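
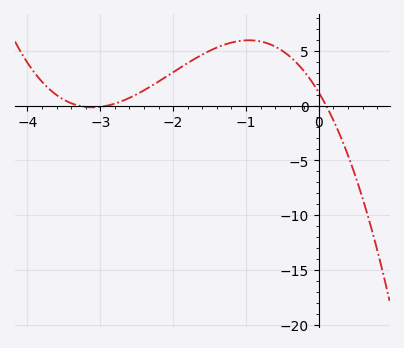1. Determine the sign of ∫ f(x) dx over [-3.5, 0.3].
positive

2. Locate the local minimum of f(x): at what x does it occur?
-3.1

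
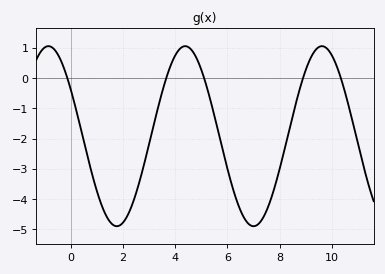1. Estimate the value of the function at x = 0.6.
-2.42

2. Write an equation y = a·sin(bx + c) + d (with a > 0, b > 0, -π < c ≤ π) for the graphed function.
y = 2.98sin(1.2x + 2.59) - 1.92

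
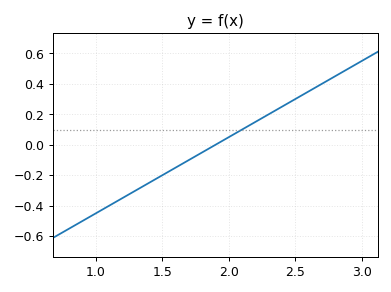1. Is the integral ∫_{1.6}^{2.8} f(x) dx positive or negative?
positive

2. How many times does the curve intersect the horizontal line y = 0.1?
1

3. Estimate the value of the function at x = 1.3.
-0.3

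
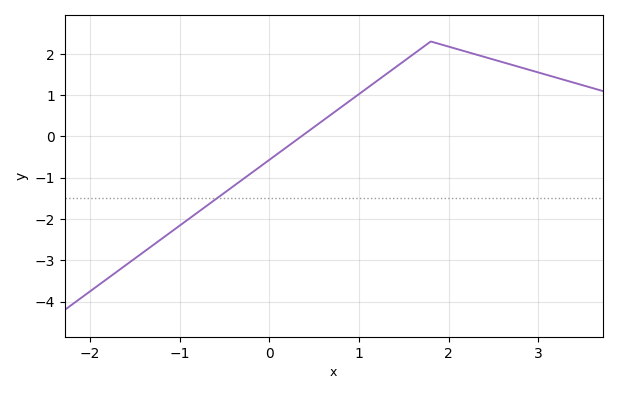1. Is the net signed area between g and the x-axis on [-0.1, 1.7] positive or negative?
positive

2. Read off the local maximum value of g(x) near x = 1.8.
2.3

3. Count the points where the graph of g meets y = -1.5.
1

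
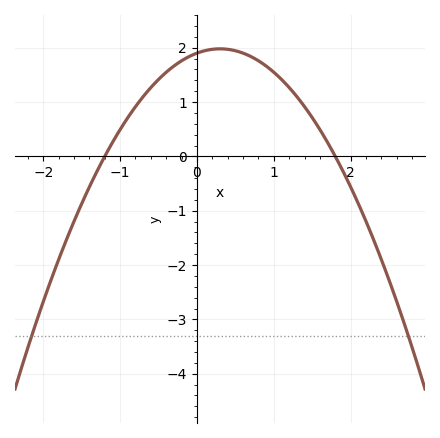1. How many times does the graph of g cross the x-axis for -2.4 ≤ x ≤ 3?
2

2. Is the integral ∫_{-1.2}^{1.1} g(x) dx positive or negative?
positive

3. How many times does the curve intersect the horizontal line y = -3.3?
2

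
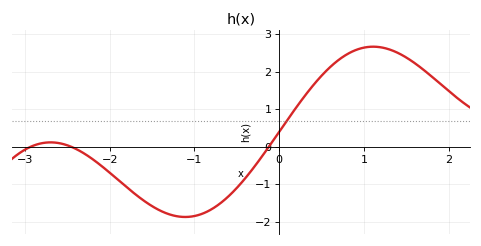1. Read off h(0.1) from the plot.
0.729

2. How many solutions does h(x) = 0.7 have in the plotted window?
1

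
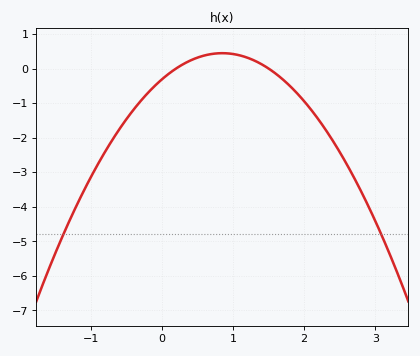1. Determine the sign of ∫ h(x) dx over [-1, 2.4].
negative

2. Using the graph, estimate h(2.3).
-1.8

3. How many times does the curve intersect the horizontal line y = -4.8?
2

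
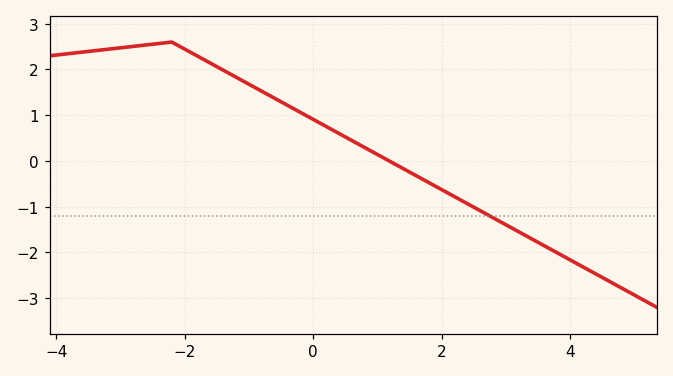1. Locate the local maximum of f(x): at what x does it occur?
-2.2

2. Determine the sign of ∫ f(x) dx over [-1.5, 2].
positive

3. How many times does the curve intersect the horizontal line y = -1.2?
1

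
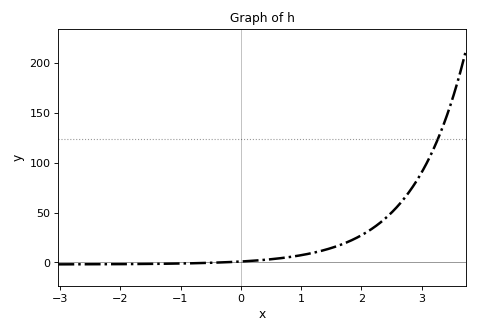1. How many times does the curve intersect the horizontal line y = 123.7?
1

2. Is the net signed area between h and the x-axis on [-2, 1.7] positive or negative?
positive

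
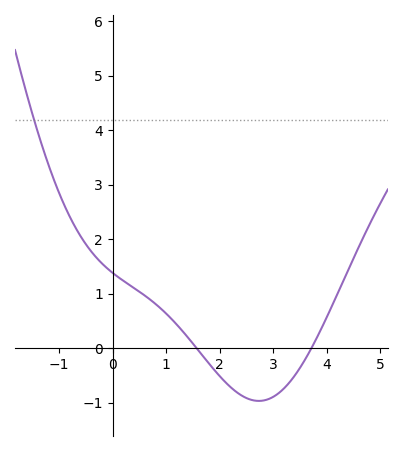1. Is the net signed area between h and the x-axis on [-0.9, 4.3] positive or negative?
positive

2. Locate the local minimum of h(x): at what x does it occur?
2.7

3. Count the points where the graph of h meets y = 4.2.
1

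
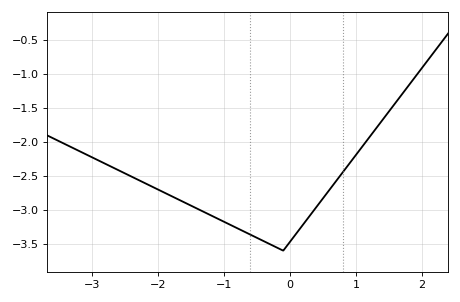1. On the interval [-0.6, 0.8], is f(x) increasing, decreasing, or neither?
neither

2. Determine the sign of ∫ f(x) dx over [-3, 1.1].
negative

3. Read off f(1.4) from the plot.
-1.7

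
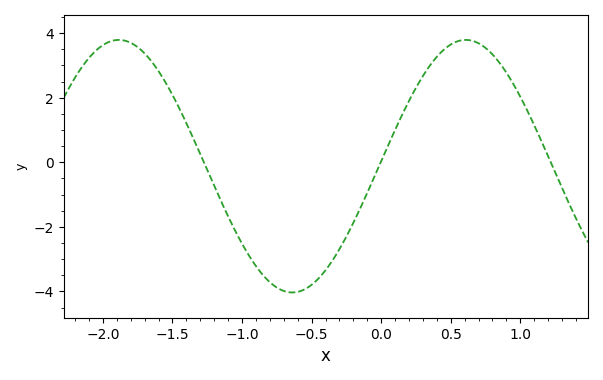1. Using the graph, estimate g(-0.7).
-3.98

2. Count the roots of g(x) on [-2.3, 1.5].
3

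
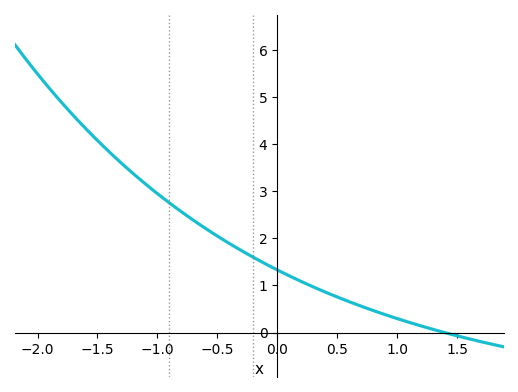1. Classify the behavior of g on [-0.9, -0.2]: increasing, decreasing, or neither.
decreasing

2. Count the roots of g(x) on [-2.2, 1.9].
1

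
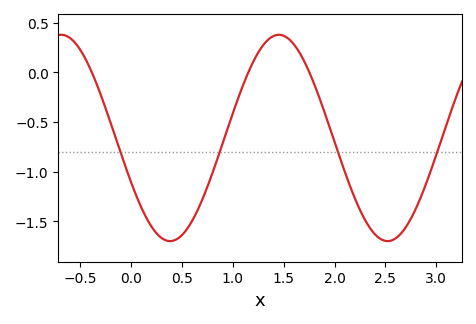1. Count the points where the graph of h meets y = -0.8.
4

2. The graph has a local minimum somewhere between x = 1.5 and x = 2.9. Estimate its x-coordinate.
2.5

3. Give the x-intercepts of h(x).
-0.4, 1.2, 1.8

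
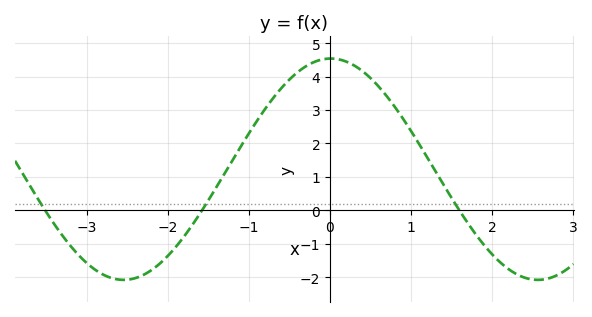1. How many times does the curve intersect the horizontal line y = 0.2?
3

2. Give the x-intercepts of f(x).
-3.5, -1.6, 1.6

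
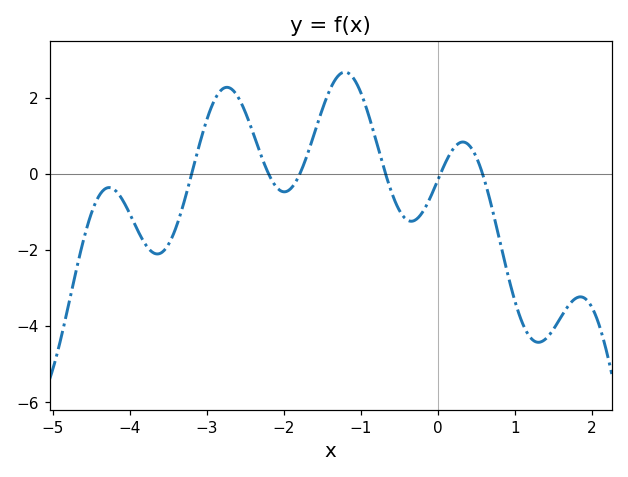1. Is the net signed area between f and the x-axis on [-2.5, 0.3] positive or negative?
positive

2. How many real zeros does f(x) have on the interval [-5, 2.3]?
6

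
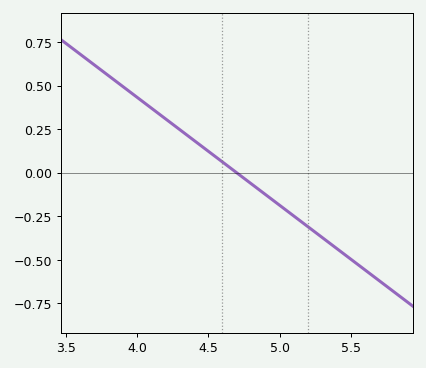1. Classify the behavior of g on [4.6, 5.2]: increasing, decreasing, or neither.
decreasing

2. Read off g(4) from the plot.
0.434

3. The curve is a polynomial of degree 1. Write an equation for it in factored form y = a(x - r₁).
y = -0.62(x - 4.7)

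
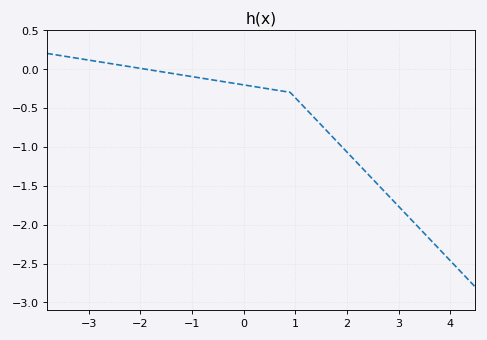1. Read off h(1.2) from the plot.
-0.5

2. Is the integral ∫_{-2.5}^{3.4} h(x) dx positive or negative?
negative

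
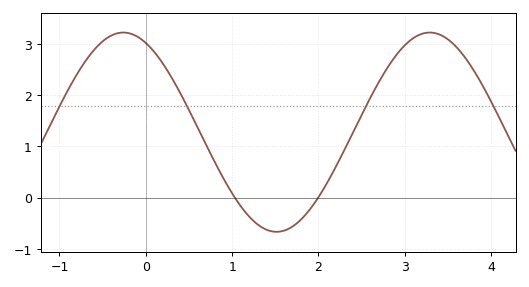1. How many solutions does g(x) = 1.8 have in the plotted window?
4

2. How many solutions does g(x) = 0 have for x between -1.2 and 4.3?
2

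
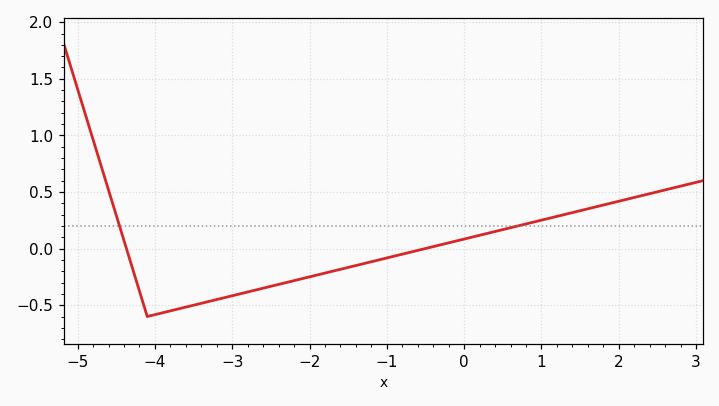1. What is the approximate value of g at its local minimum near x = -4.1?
-0.6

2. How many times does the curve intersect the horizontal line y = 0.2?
2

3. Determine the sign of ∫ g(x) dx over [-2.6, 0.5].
negative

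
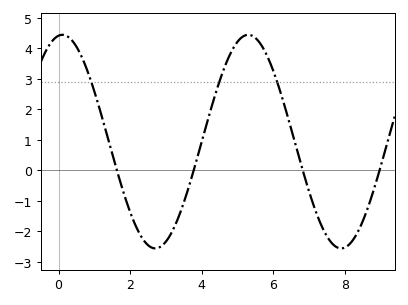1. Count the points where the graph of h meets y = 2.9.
3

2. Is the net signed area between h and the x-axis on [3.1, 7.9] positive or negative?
positive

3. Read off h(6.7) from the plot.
0.5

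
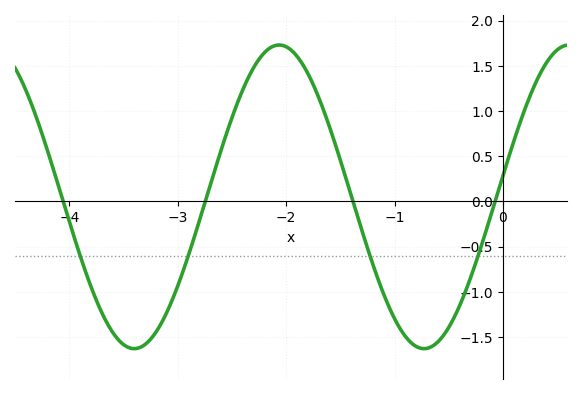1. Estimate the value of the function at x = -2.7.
0.181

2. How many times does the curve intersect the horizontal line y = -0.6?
4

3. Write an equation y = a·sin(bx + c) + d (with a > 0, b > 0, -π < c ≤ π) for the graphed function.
y = 1.68sin(2.35x + 0.14) + 0.05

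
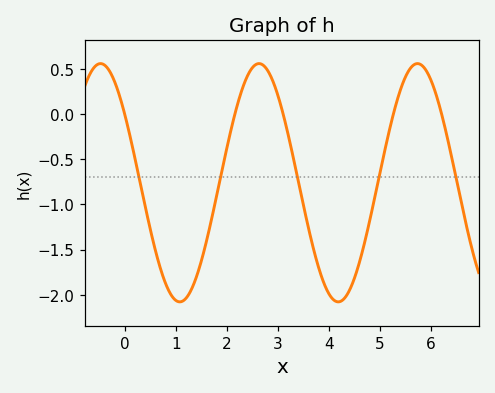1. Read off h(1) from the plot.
-2.06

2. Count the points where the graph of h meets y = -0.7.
5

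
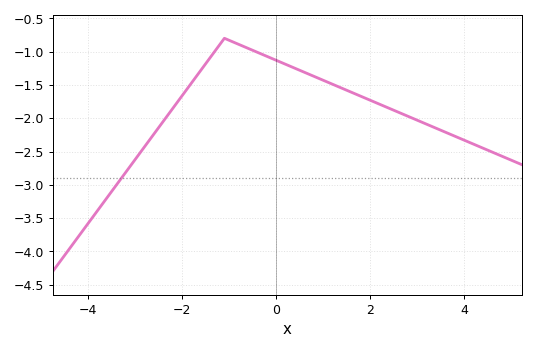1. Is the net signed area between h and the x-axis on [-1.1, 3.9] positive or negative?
negative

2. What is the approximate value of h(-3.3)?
-2.9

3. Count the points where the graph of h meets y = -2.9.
1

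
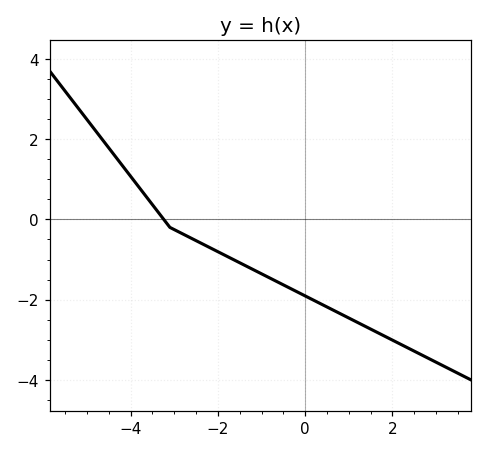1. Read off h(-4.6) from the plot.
2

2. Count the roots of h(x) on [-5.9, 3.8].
1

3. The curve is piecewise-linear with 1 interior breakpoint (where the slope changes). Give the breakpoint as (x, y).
(-3.1, -0.2)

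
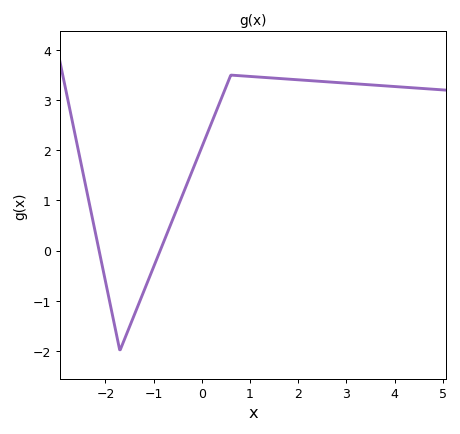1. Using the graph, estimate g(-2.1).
-0.143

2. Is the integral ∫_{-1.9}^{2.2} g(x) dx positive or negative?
positive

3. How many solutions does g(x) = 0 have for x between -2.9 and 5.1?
2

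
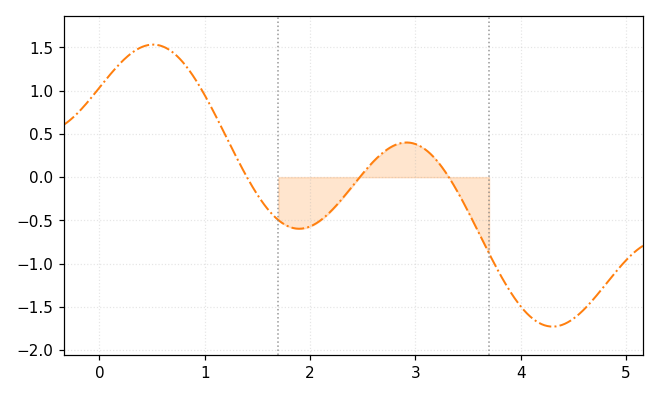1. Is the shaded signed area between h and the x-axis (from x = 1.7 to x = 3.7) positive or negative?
negative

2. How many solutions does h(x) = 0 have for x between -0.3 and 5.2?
3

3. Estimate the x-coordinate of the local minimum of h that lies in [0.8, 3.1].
1.9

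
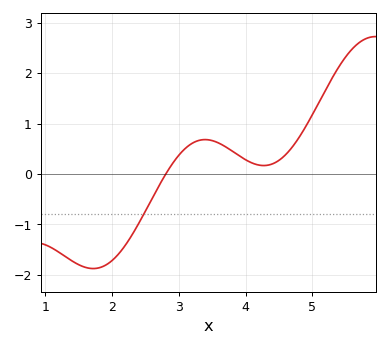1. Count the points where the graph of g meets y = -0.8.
1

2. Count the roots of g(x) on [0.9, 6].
1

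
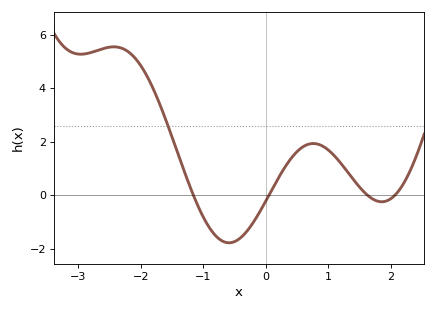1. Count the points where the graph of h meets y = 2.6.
1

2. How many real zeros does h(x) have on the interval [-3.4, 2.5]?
4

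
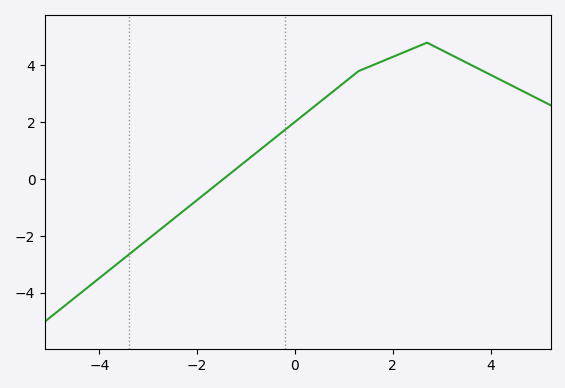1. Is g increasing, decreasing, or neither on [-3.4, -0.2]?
increasing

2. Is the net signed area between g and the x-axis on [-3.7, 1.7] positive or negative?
positive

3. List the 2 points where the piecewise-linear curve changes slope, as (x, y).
(1.3, 3.8); (2.7, 4.8)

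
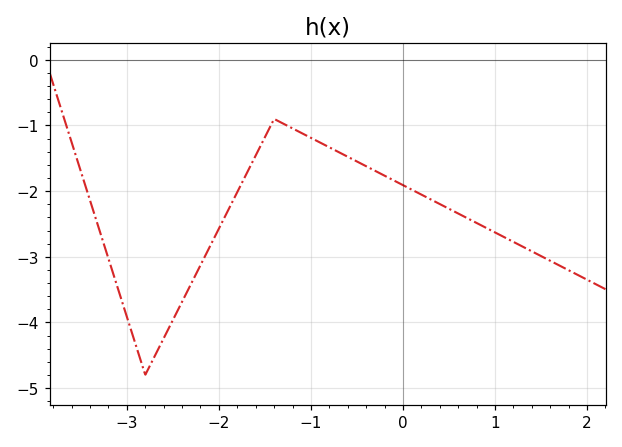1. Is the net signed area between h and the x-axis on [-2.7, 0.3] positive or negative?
negative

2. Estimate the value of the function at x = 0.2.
-2.1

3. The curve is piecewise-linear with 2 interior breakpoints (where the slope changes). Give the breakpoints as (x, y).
(-2.8, -4.8); (-1.4, -0.9)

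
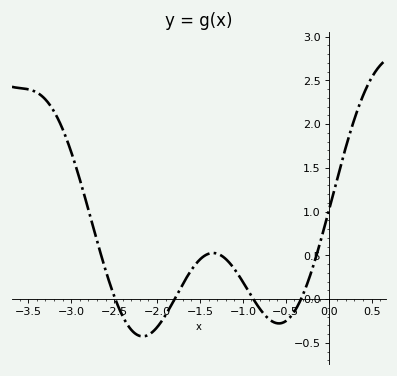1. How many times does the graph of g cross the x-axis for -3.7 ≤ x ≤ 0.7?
4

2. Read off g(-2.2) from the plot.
-0.421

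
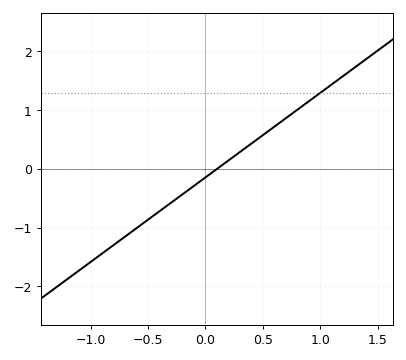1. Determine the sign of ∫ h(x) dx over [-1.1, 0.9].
negative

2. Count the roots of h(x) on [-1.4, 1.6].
1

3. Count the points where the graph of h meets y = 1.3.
1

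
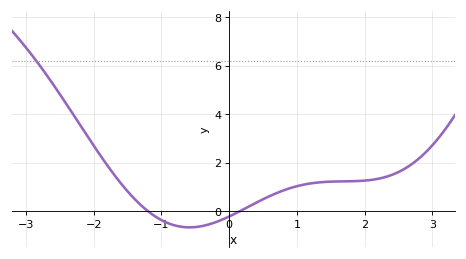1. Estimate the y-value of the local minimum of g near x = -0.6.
-0.668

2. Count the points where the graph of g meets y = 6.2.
1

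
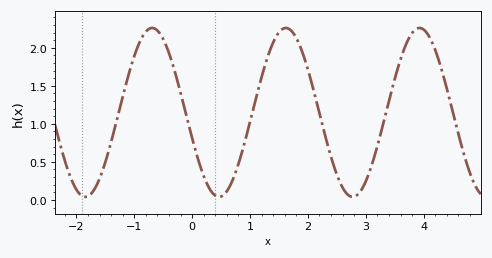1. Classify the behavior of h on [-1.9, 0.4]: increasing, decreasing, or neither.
neither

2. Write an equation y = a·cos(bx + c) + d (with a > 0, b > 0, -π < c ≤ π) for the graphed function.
y = 1.11cos(2.7x + 1.9) + 1.15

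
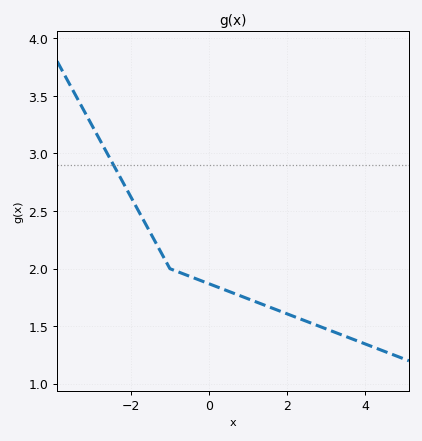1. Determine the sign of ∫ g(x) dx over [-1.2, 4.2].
positive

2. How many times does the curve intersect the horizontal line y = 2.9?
1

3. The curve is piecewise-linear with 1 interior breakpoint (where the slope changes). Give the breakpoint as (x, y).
(-1, 2)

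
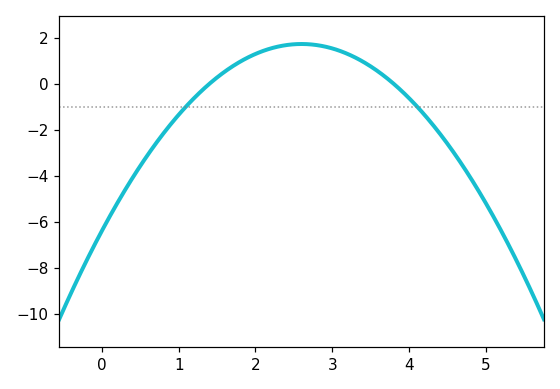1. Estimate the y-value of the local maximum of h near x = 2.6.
1.73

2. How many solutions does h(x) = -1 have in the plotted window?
2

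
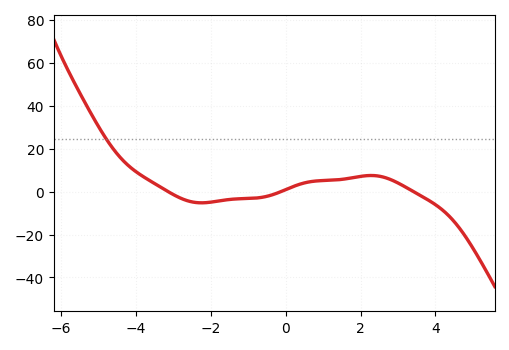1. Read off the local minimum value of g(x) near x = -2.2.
-6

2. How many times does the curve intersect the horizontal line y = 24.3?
1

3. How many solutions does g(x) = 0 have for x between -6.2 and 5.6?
3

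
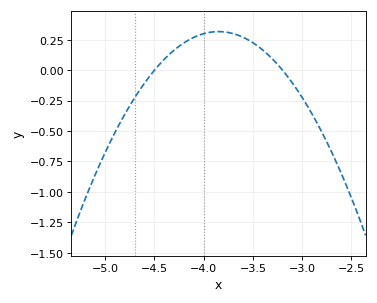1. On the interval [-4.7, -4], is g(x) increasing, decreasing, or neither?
increasing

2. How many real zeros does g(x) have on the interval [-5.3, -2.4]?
2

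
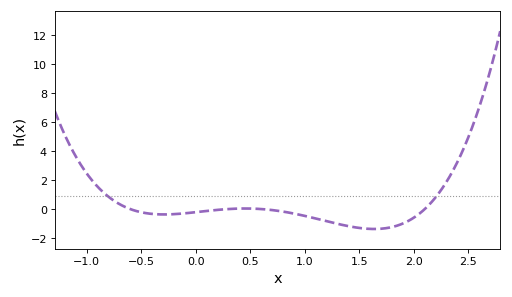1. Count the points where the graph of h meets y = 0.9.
2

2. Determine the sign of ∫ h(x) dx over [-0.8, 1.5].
negative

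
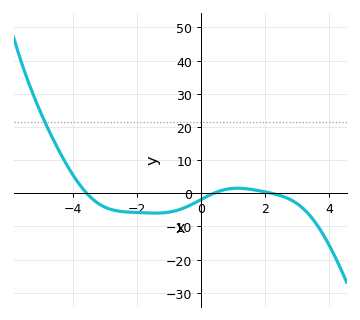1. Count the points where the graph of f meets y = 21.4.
1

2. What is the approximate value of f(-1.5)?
-6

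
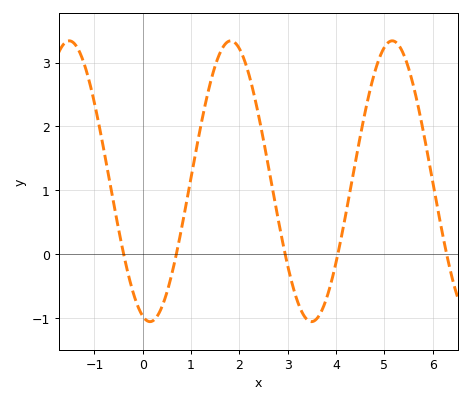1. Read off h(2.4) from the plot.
2.16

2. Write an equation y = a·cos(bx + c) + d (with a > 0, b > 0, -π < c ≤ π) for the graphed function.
y = 2.2cos(1.88x + 2.86) + 1.14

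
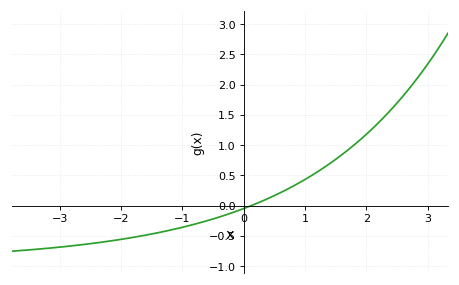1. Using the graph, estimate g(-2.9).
-0.7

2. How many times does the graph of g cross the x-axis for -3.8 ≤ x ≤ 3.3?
1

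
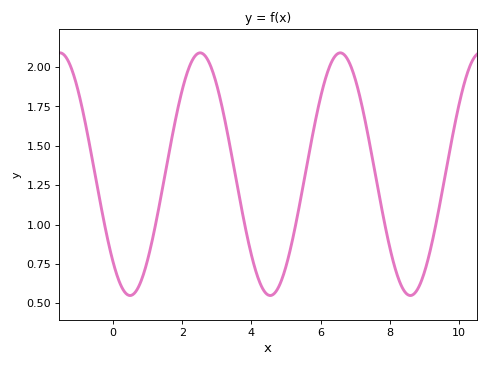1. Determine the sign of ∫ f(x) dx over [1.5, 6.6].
positive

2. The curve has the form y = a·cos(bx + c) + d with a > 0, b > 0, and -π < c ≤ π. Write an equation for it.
y = 0.77cos(1.55x + 2.38) + 1.32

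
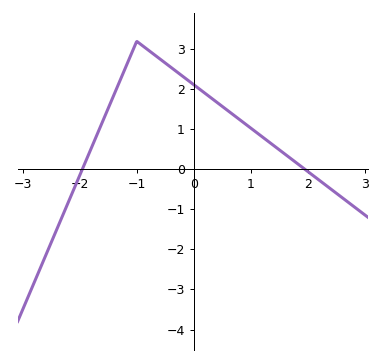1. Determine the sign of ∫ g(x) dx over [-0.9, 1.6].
positive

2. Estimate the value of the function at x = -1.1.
2.9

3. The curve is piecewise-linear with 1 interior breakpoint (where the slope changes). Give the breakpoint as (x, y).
(-1, 3.2)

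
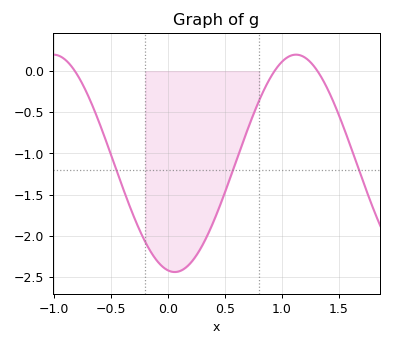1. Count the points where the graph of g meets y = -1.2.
3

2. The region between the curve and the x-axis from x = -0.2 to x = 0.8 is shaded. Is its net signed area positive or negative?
negative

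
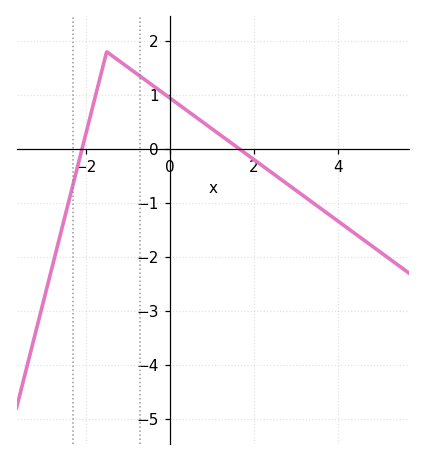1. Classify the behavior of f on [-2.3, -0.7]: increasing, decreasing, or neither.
neither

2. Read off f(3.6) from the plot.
-1.11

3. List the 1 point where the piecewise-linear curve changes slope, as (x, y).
(-1.5, 1.8)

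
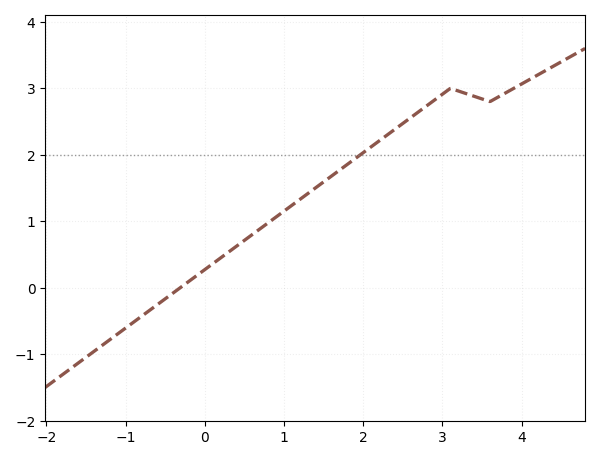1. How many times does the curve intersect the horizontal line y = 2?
1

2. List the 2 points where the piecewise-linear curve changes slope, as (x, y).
(3.1, 3); (3.6, 2.8)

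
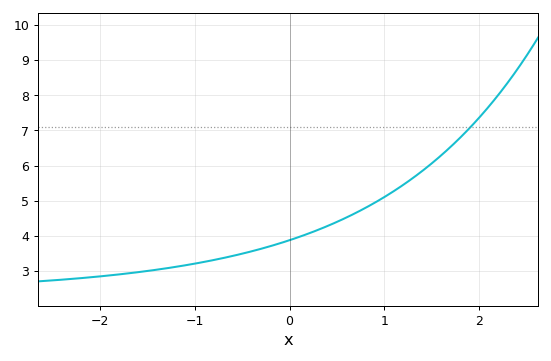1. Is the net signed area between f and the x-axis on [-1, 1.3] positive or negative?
positive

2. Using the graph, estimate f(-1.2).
3.1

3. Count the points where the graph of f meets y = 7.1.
1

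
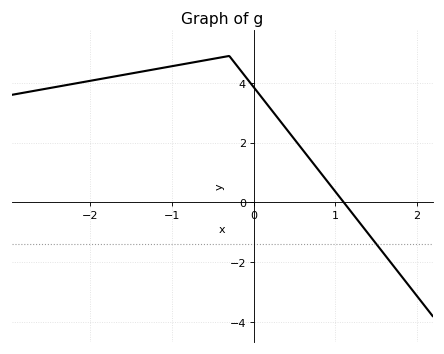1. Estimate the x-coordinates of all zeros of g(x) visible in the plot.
1.1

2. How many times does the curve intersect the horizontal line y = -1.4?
1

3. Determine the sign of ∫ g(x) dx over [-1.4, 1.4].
positive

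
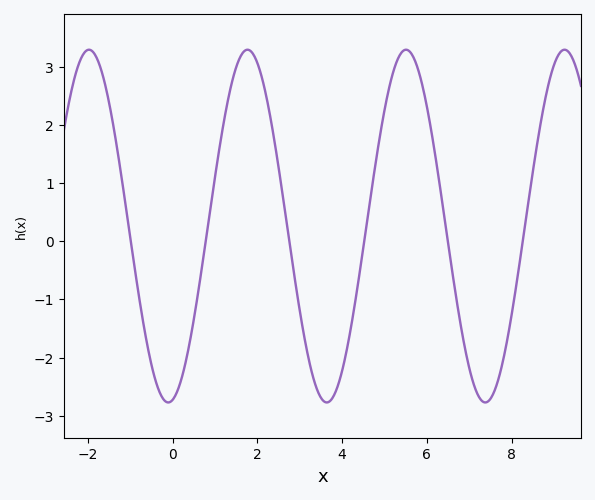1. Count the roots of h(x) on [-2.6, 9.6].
6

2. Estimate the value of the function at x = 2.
3.06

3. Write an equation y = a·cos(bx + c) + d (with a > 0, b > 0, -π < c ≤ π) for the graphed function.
y = 3.03cos(1.68x - 2.97) + 0.26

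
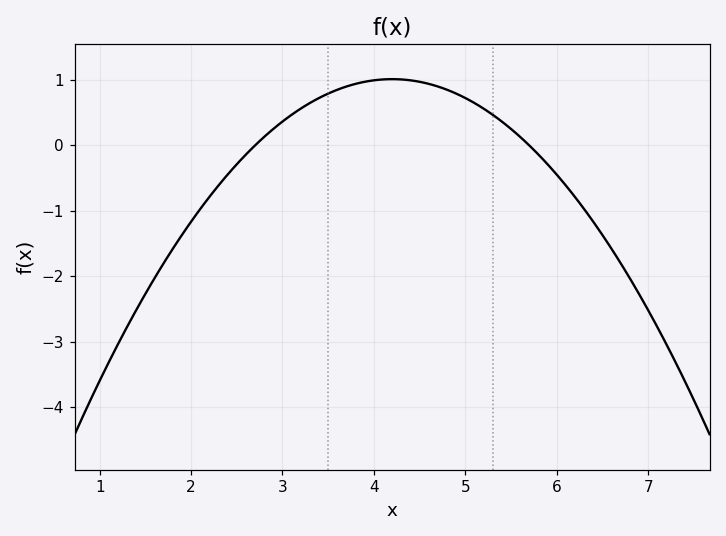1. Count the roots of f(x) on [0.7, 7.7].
2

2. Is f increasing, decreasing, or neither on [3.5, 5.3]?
neither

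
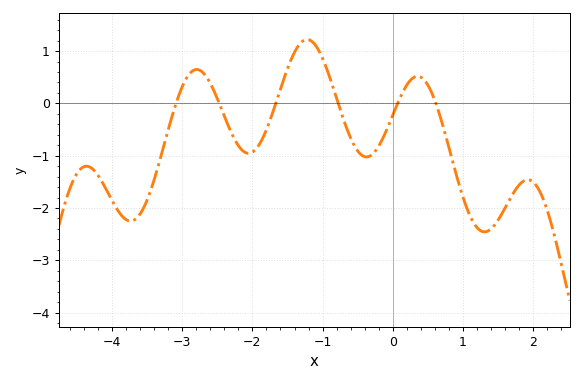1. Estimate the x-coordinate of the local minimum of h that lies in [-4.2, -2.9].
-3.7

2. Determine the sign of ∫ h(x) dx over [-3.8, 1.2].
negative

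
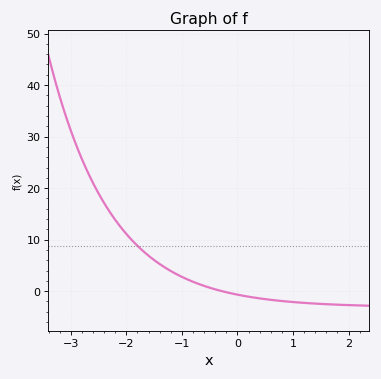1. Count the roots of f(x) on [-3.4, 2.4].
1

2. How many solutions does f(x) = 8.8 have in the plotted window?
1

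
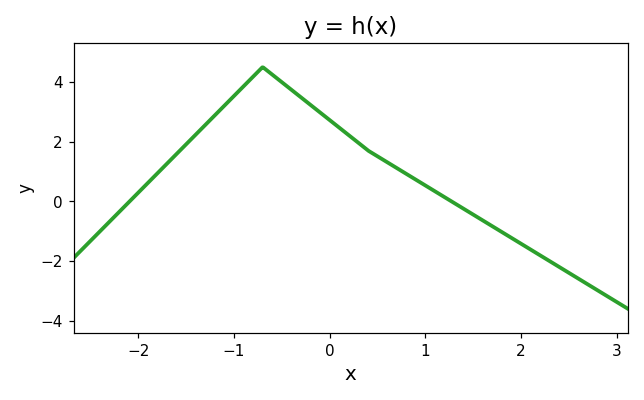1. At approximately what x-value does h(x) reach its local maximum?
-0.7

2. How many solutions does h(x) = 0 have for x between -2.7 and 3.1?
2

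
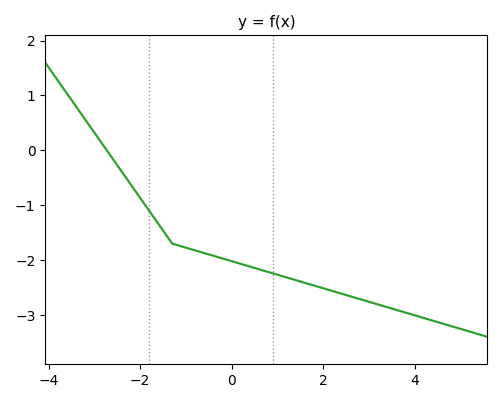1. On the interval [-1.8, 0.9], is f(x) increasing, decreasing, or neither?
decreasing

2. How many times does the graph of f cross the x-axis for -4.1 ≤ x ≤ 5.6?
1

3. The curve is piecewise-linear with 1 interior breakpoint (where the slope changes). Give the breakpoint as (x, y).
(-1.3, -1.7)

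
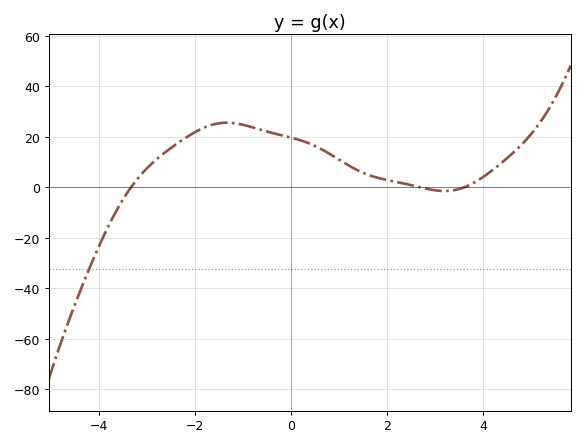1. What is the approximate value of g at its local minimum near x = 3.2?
-1.54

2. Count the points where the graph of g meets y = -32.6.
1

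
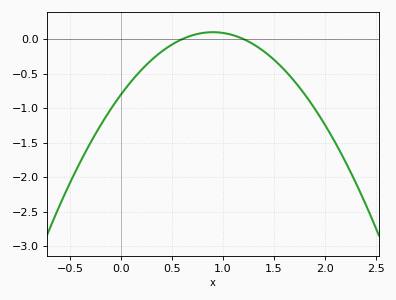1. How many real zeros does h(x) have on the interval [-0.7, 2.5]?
2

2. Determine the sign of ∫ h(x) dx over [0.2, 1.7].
negative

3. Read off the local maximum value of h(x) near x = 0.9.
0.1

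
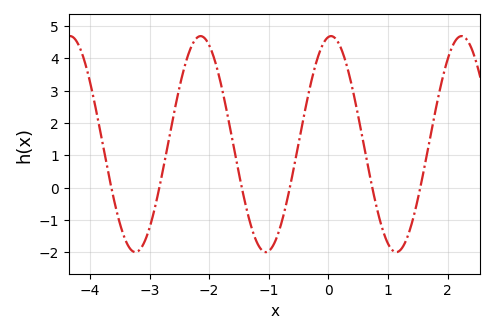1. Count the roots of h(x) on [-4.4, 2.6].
6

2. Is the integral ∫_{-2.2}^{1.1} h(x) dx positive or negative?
positive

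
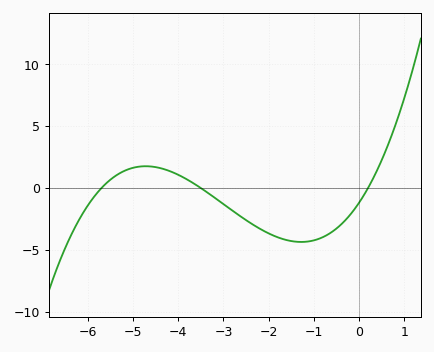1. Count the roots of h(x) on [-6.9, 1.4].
3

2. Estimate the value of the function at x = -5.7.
0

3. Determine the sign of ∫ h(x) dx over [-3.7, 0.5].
negative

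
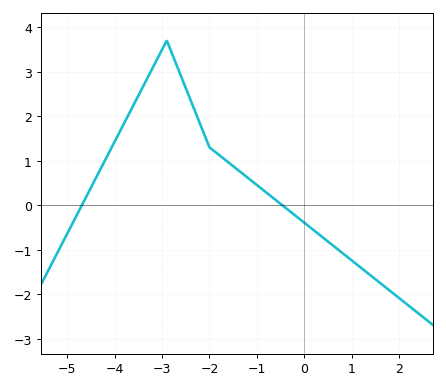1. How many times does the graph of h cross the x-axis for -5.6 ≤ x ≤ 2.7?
2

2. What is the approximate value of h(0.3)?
-0.6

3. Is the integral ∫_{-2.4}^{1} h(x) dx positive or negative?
positive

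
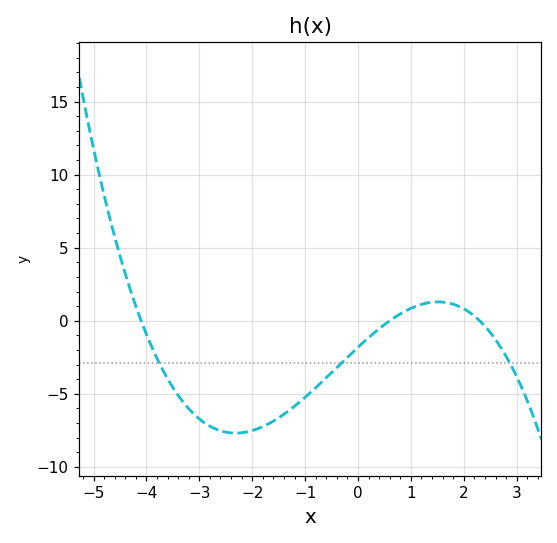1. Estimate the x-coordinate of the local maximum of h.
1.52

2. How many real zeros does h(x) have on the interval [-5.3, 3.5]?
3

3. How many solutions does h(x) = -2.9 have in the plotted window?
3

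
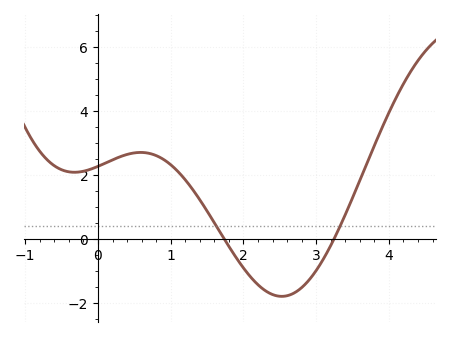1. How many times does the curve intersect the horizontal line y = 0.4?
2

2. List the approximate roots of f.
1.74, 3.25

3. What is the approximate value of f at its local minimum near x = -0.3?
2.08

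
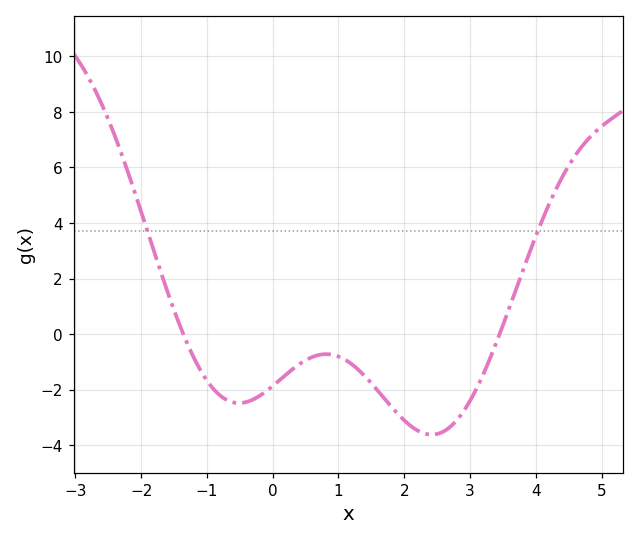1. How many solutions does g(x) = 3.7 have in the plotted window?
2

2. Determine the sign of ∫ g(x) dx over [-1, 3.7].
negative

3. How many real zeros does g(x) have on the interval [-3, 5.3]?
2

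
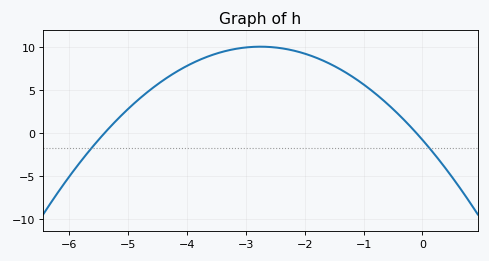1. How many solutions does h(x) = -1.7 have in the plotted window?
2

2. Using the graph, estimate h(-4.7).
4.6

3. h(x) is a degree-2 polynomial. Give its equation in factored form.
y = -1.43(x + 5.4)(x + 0.1)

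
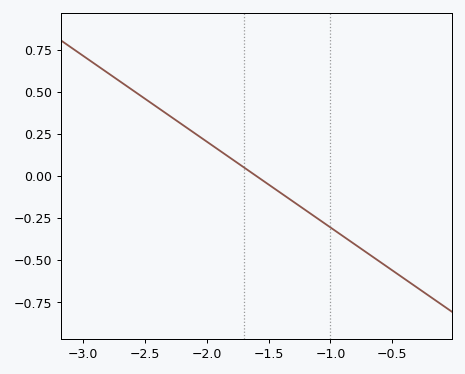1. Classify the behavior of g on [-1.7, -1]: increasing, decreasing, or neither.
decreasing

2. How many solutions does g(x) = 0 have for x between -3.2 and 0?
1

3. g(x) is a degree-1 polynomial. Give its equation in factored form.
y = -0.51(x + 1.6)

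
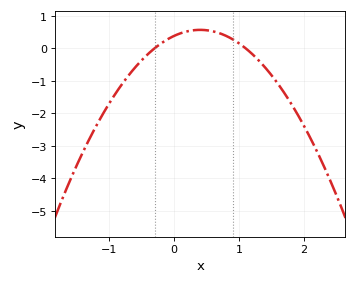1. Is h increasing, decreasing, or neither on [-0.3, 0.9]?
neither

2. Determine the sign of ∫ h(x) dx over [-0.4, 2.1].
negative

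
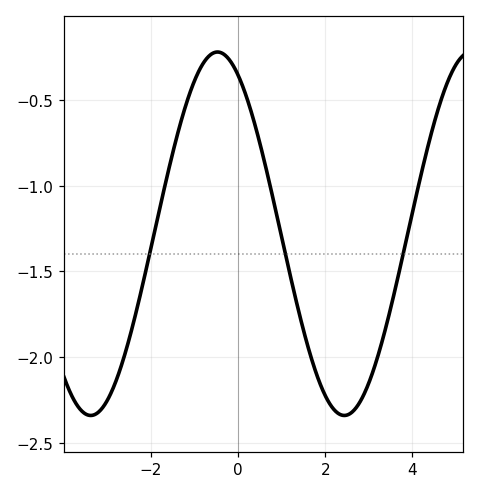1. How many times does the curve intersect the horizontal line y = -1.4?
3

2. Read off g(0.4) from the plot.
-0.65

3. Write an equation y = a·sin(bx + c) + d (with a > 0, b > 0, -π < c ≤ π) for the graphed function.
y = 1.06sin(1.1x + 2.1) - 1.28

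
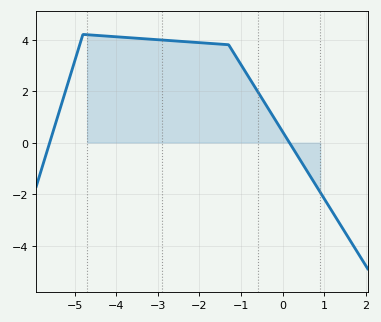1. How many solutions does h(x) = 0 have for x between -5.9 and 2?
2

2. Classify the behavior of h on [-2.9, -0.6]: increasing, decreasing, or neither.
decreasing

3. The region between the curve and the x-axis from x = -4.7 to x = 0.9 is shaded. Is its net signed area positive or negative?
positive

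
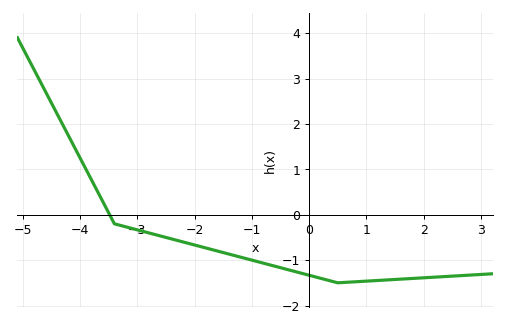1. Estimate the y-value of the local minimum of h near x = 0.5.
-1.5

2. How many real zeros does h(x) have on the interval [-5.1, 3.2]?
1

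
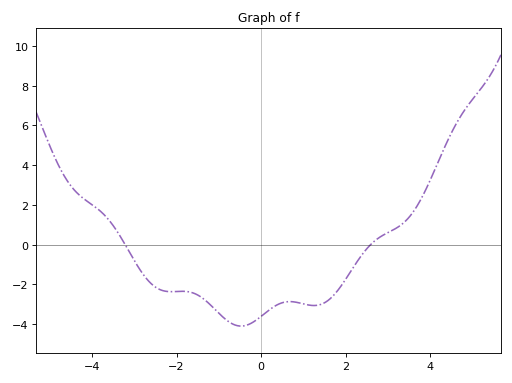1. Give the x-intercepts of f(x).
-3.22, 2.59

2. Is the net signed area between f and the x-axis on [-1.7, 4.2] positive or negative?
negative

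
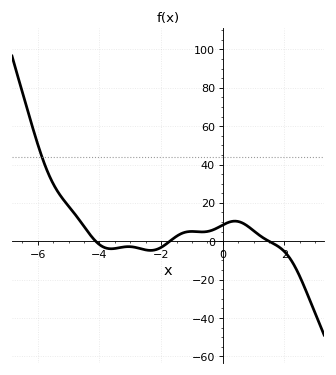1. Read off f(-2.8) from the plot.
-3.32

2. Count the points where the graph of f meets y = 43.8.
1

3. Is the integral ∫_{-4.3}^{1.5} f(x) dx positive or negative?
positive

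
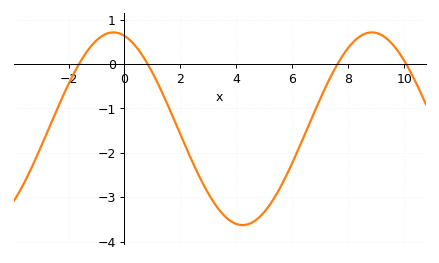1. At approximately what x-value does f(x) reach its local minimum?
4.22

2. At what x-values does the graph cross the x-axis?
-1.62, 0.828, 7.62, 10.1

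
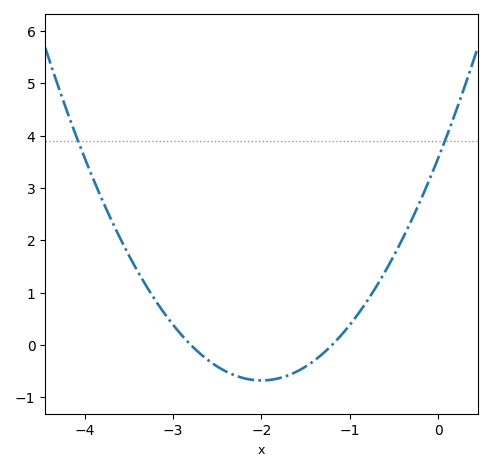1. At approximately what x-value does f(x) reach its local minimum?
-2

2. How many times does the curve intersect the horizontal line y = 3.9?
2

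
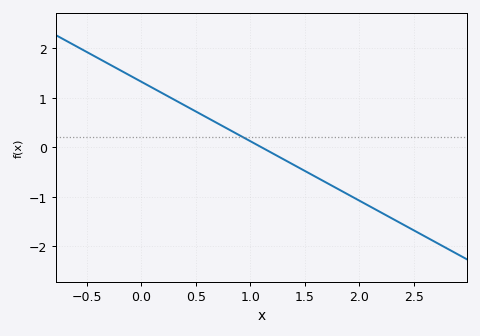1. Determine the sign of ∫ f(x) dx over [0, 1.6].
positive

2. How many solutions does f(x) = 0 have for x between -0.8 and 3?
1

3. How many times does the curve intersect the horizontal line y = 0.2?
1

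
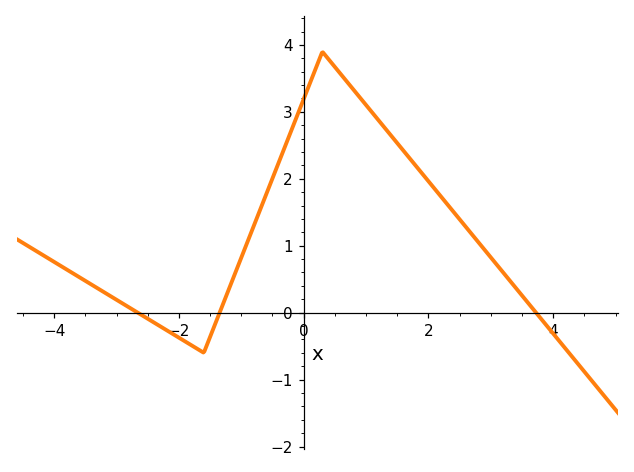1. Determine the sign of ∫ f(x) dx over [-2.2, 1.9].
positive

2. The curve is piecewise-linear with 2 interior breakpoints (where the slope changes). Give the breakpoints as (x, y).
(-1.6, -0.6); (0.3, 3.9)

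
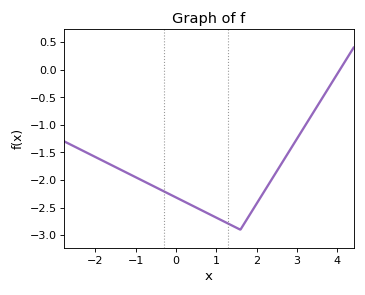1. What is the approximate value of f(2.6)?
-1.72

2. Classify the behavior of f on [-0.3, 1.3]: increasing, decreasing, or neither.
decreasing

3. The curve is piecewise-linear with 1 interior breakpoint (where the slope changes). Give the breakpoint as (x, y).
(1.6, -2.9)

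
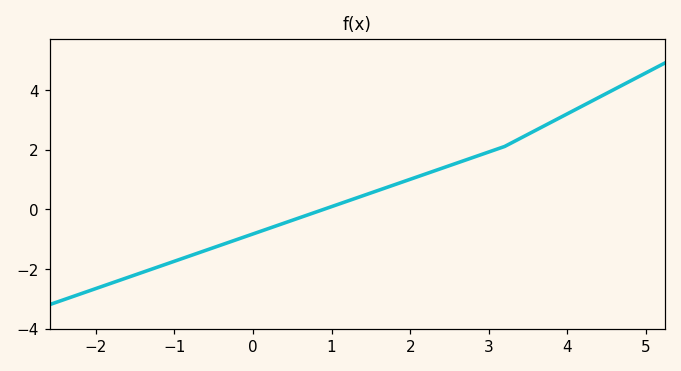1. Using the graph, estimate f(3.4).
2.4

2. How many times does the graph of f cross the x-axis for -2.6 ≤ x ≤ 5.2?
1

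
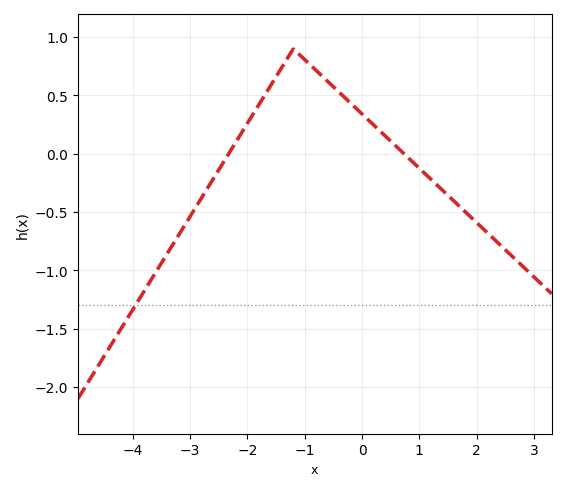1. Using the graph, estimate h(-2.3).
0.023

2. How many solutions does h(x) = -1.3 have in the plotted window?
1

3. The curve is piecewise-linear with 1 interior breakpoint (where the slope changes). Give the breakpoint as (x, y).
(-1.2, 0.9)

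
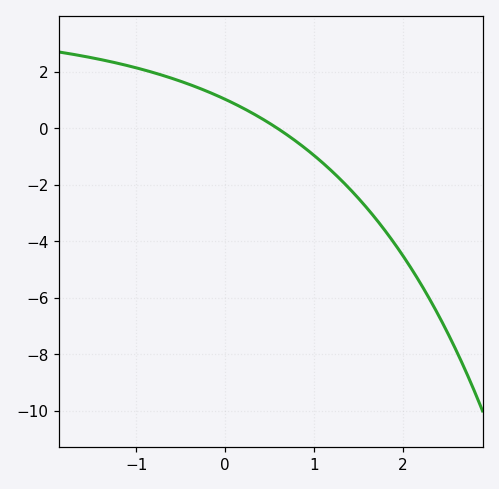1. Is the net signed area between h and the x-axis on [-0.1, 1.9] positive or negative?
negative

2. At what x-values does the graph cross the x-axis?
0.589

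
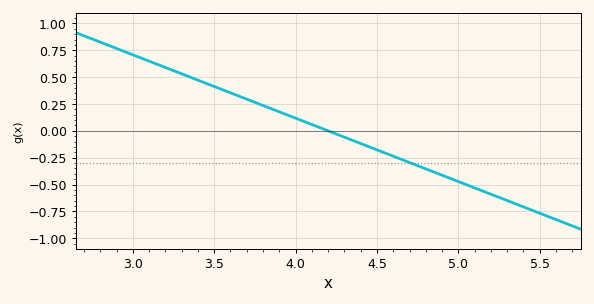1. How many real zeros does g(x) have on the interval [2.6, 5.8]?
1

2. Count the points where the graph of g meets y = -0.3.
1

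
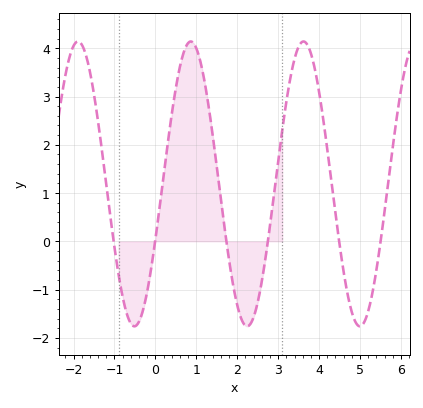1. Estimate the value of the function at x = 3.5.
4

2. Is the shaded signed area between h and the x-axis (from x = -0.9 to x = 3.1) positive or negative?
positive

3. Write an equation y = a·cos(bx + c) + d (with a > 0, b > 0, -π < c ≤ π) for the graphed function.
y = 2.95cos(2.3x - 2) + 1.19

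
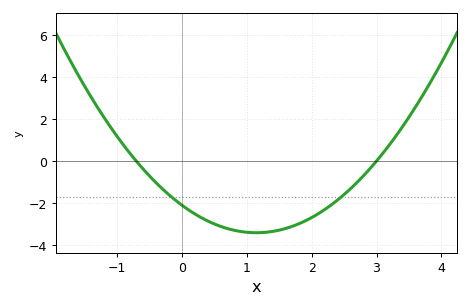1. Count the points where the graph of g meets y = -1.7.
2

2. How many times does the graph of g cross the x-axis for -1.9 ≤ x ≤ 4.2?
2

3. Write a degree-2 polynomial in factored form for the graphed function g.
y = 1(x + 0.7)(x - 3)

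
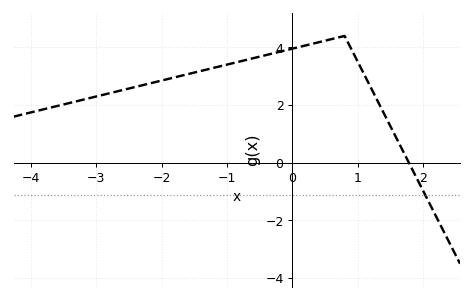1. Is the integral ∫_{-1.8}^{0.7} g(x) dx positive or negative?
positive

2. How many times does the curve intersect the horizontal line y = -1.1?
1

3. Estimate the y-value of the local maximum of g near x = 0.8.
4.4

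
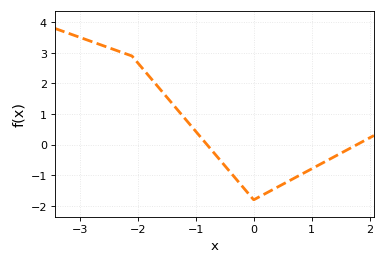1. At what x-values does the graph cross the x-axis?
-0.804, 1.78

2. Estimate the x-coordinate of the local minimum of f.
0.001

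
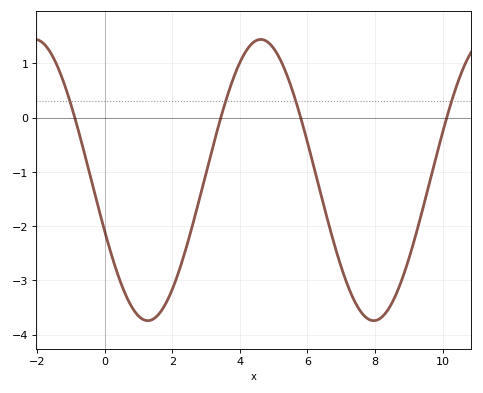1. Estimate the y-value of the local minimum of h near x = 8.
-3.7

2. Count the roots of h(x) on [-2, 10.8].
4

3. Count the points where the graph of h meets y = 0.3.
4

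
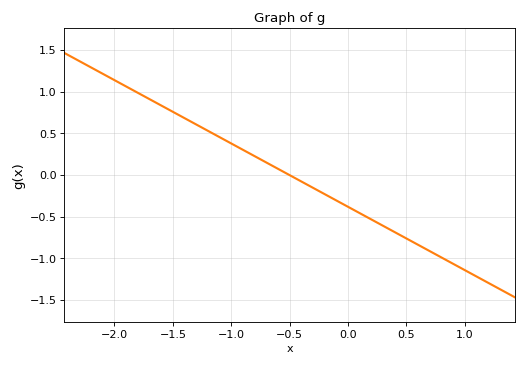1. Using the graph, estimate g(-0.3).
-0.152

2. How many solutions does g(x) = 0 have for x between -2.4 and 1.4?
1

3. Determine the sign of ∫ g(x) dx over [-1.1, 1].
negative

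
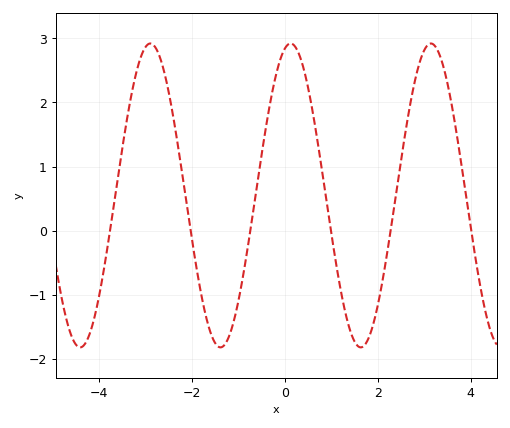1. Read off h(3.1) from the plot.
2.9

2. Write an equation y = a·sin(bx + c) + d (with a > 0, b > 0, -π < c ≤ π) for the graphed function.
y = 2.37sin(2.1x + 1.3) + 0.55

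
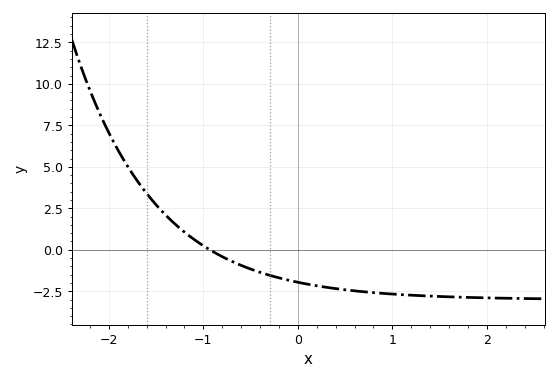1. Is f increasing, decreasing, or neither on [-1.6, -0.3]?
decreasing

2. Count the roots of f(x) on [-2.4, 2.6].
1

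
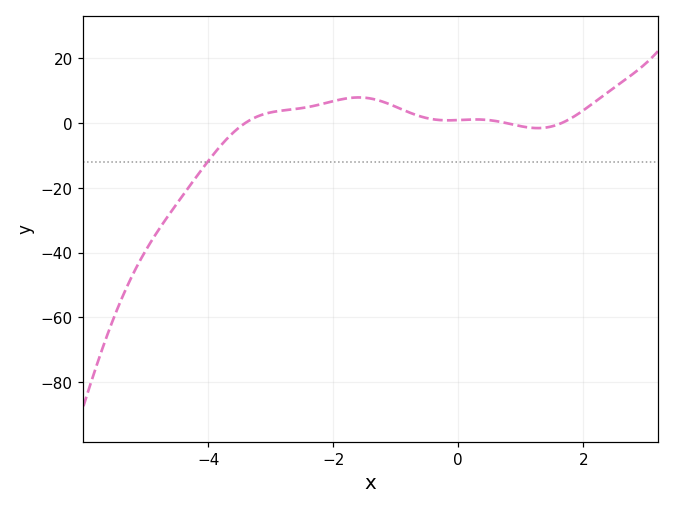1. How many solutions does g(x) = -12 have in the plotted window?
1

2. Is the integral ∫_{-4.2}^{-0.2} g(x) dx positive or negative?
positive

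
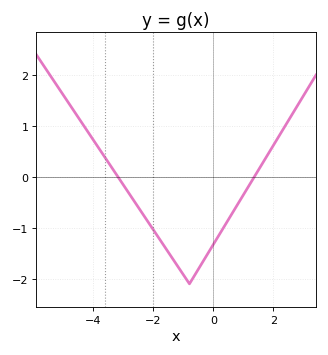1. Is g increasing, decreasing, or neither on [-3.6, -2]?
decreasing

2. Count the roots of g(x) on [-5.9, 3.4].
2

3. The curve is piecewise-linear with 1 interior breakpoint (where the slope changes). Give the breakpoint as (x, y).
(-0.8, -2.1)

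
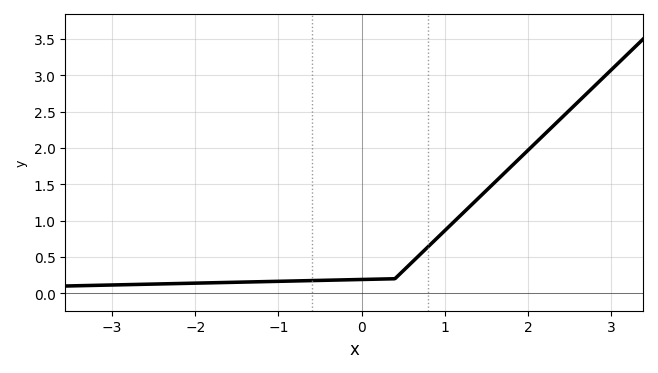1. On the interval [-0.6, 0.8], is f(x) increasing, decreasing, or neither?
increasing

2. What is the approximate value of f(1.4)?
1.3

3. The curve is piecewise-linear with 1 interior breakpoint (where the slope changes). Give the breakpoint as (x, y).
(0.4, 0.2)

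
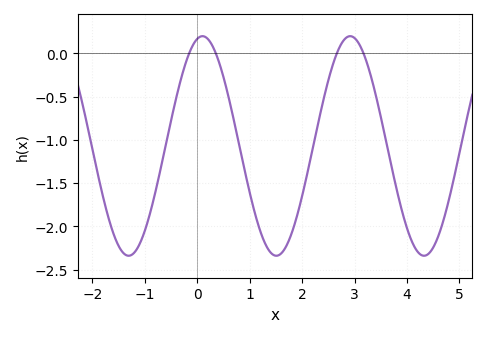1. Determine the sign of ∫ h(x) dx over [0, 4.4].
negative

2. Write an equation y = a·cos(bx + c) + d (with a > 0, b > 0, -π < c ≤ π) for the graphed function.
y = 1.27cos(2.2x - 0.22) - 1.07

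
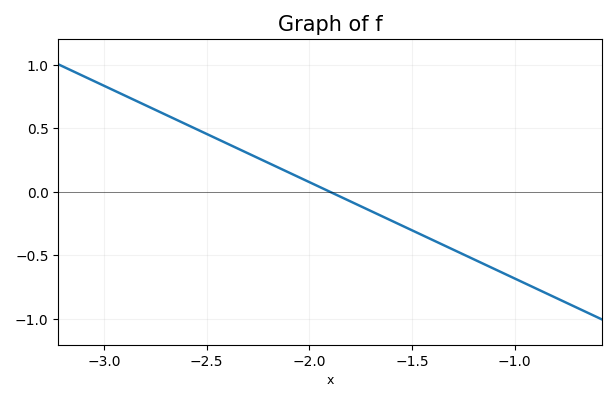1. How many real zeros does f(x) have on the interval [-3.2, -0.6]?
1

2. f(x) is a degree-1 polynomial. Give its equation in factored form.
y = -0.76(x + 1.9)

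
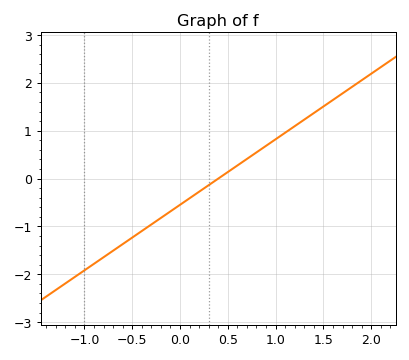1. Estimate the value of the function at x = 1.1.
1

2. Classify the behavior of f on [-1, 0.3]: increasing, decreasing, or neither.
increasing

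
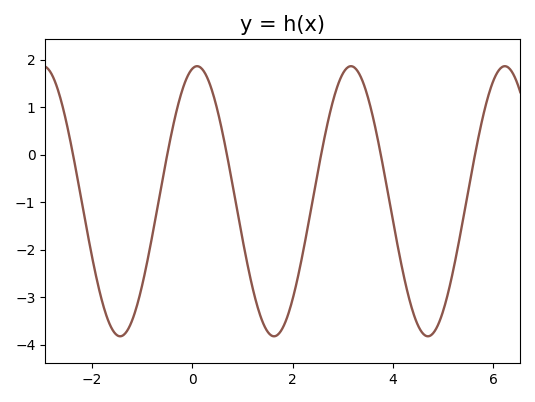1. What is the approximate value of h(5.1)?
-2.9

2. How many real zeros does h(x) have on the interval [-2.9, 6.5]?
6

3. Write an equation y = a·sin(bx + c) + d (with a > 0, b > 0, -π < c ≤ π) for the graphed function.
y = 2.84sin(2x + 1.4) - 0.98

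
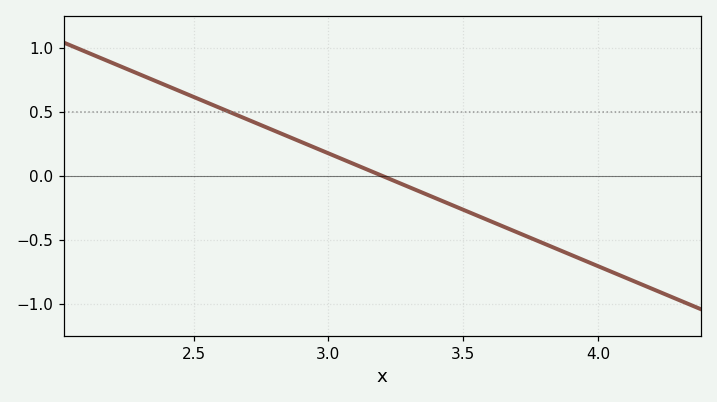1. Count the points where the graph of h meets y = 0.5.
1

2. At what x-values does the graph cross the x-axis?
3.2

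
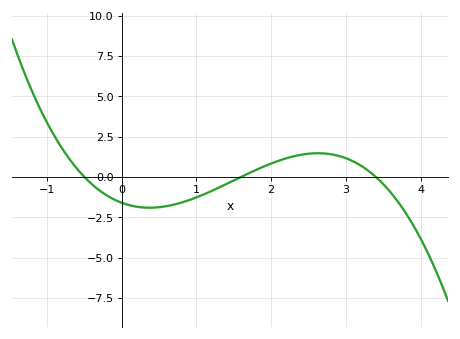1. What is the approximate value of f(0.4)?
-2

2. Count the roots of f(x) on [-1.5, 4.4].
3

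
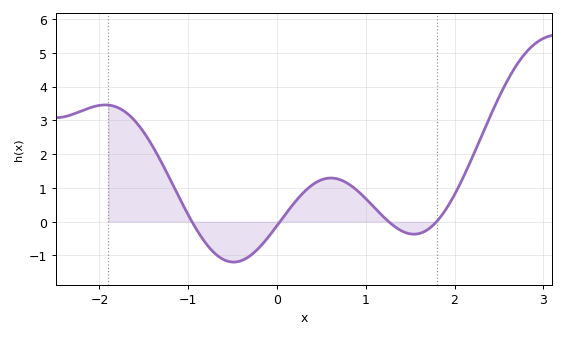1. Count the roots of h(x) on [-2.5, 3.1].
4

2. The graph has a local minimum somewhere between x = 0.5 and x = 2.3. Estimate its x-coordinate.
1.54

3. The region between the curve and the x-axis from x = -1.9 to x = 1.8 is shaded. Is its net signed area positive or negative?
positive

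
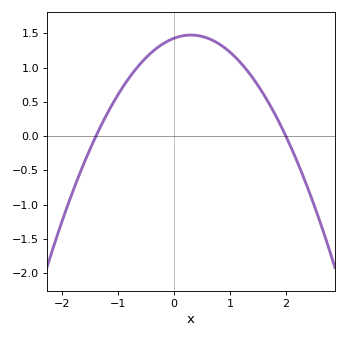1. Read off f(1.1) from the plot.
1.15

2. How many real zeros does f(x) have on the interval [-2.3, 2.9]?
2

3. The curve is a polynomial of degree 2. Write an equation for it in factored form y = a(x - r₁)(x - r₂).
y = -0.51(x + 1.4)(x - 2)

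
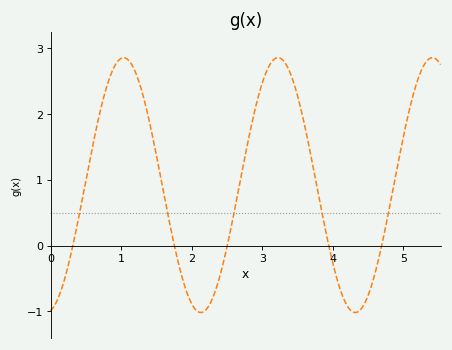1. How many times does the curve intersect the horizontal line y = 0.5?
5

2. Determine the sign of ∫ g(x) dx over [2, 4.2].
positive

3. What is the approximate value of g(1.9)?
-0.613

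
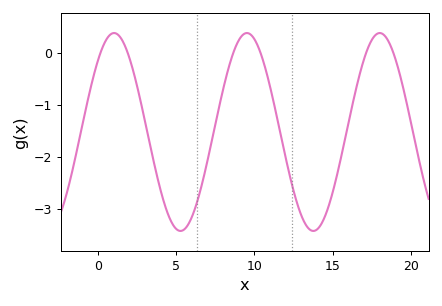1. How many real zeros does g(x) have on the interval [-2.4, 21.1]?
6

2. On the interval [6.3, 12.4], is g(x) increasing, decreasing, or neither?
neither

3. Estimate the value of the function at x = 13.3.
-3.31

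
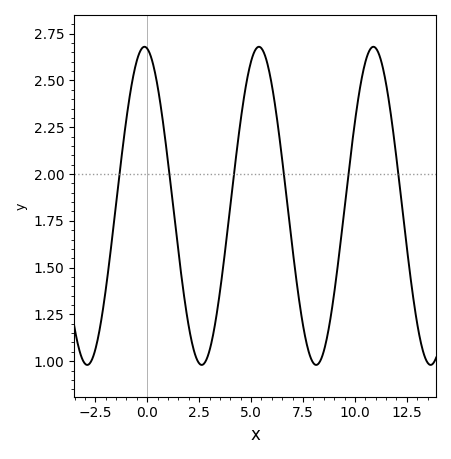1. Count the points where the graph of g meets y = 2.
6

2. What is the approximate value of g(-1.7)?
1.65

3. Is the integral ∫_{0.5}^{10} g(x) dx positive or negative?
positive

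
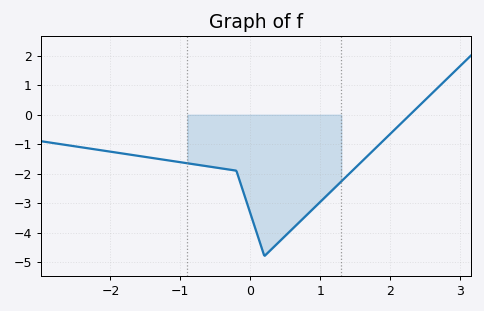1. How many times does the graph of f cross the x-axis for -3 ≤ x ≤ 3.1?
1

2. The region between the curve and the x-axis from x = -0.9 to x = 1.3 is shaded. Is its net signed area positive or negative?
negative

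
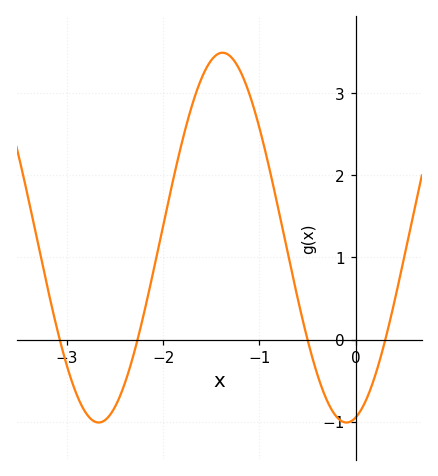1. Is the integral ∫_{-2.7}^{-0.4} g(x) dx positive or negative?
positive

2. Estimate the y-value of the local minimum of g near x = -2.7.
-1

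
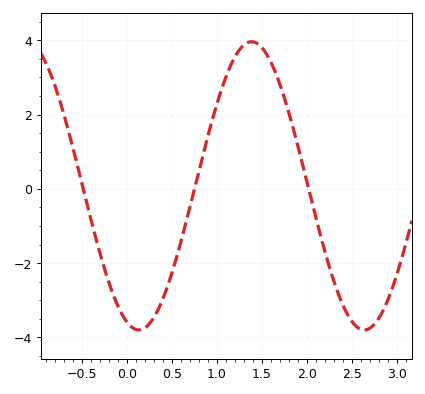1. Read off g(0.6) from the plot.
-1.45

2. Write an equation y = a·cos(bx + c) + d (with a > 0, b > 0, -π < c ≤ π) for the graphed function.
y = 3.88cos(2.51x + 2.8) + 0.08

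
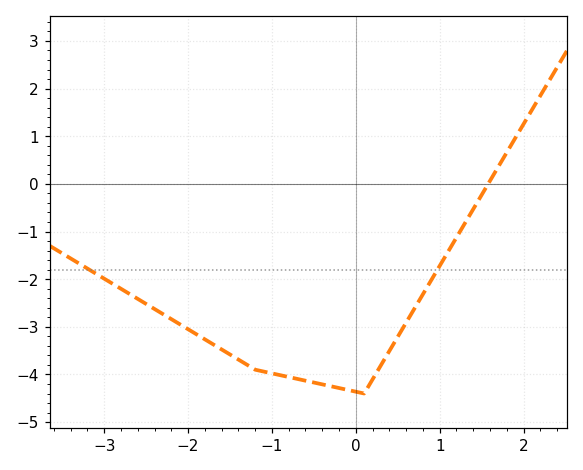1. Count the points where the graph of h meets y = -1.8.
2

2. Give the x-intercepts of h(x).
1.6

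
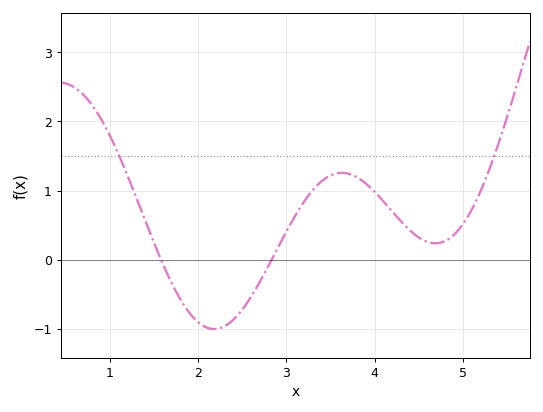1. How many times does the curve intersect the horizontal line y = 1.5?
2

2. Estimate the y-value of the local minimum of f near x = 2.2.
-1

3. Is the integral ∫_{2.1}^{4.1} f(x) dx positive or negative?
positive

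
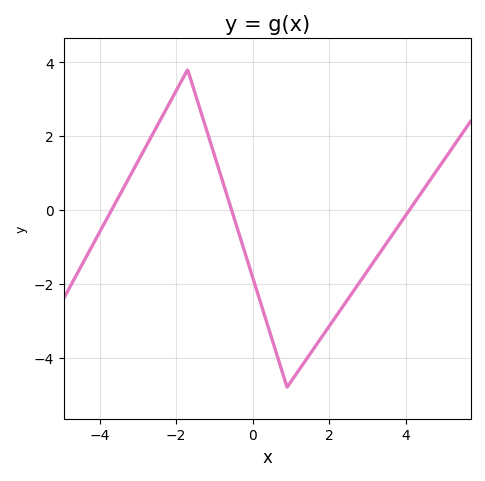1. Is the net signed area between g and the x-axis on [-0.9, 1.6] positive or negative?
negative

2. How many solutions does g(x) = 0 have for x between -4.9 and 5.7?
3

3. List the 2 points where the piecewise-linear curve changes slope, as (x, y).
(-1.7, 3.8); (0.9, -4.8)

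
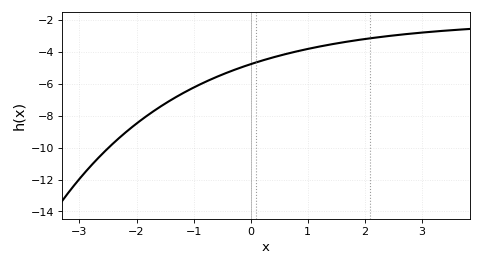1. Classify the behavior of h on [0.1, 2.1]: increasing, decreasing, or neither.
increasing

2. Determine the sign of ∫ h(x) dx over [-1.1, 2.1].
negative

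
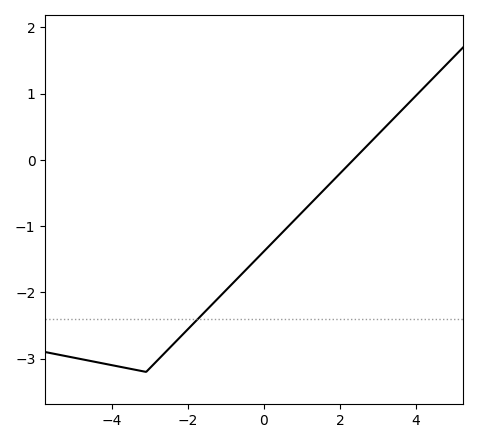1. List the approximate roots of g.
2.35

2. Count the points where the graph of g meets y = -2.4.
1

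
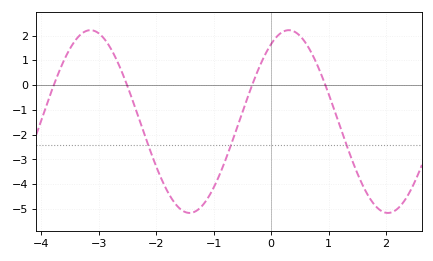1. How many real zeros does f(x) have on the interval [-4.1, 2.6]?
4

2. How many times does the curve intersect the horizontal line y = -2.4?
3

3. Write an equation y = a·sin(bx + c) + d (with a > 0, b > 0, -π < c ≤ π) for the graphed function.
y = 3.69sin(1.8x + 1) - 1.47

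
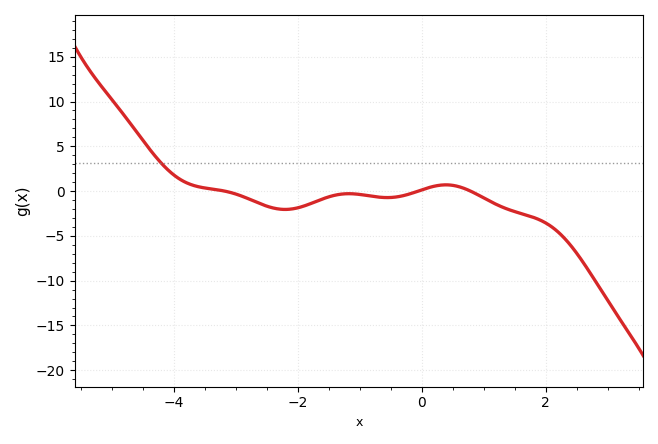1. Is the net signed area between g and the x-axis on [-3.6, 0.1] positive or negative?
negative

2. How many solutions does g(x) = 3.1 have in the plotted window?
1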